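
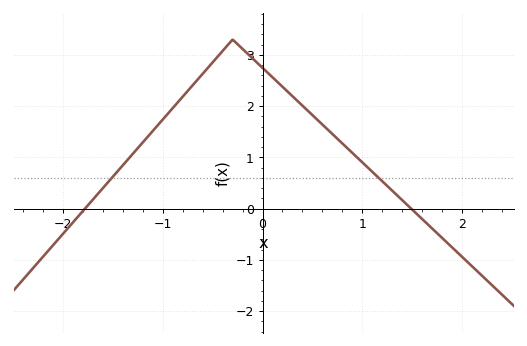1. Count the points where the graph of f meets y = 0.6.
2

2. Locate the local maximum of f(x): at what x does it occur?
-0.299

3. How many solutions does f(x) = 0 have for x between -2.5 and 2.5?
2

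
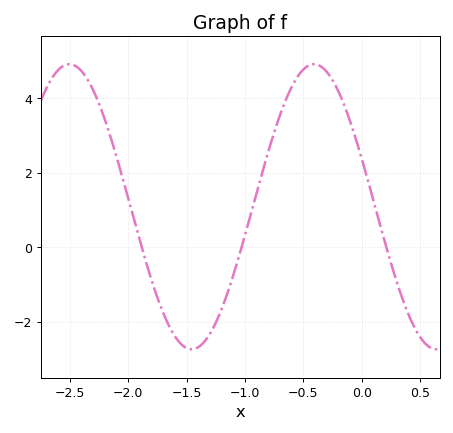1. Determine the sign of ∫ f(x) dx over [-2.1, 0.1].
positive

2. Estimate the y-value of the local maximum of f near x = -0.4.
4.92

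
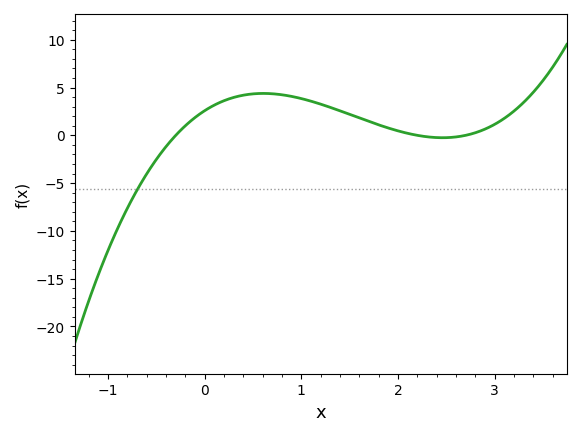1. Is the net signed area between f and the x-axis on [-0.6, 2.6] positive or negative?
positive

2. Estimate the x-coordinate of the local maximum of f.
0.6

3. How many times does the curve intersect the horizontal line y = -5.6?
1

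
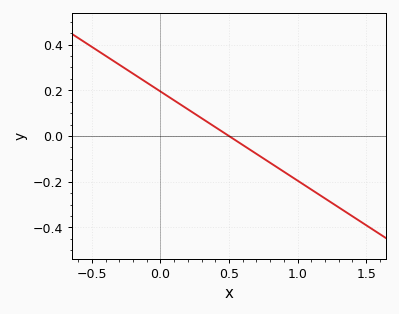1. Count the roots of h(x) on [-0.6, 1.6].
1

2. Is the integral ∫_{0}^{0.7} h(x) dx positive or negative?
positive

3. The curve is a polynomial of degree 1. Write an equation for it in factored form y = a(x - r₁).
y = -0.39(x - 0.5)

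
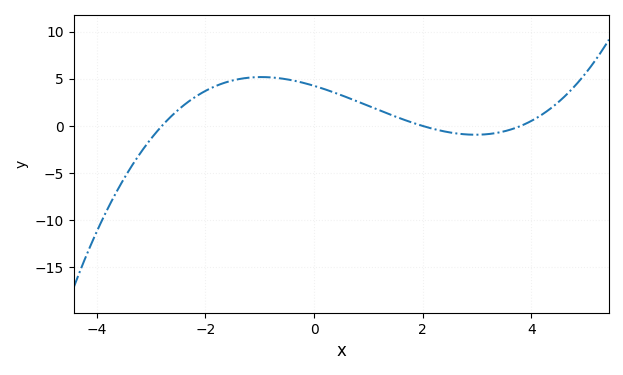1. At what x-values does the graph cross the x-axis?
-2.8, 2, 3.8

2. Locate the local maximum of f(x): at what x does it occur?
-0.968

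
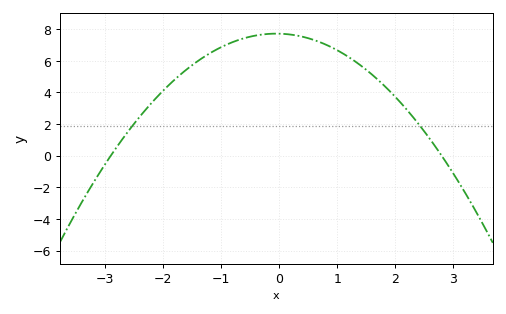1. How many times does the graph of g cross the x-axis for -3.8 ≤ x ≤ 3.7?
2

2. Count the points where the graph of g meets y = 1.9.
2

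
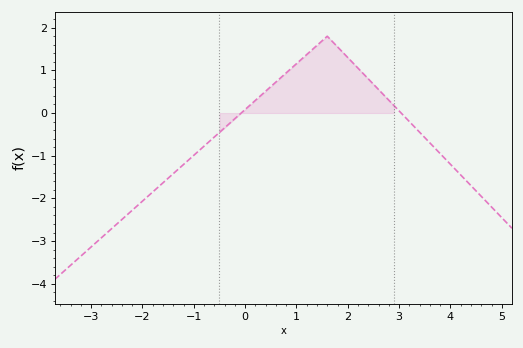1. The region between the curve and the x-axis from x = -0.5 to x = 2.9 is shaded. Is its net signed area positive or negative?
positive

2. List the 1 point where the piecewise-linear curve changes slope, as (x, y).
(1.6, 1.8)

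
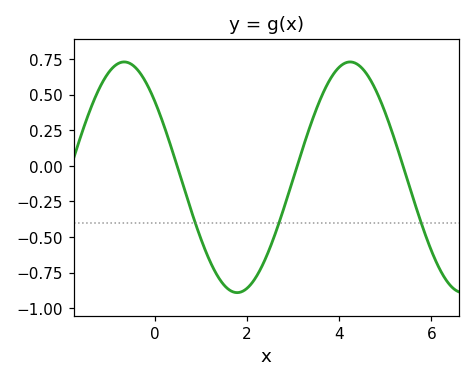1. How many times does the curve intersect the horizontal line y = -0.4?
3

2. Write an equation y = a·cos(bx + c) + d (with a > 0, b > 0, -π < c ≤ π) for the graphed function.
y = 0.81cos(1.3x + 0.86) - 0.08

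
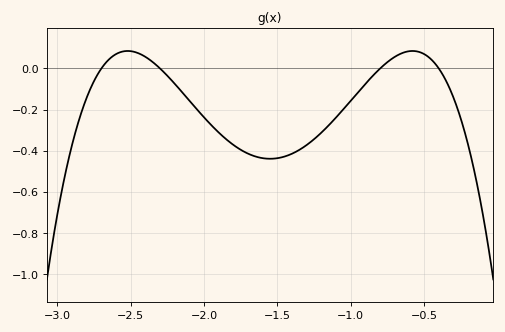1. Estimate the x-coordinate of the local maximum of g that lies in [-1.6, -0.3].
-0.6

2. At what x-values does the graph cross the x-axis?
-2.7, -2.3, -0.8, -0.4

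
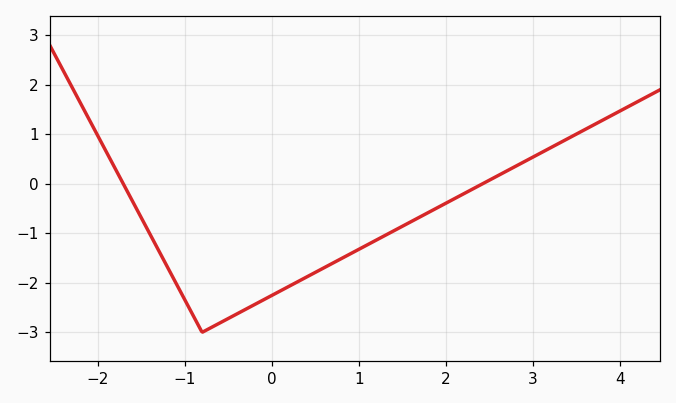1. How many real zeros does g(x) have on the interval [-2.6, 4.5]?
2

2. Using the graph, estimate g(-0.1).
-2.3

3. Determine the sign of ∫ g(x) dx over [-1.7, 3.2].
negative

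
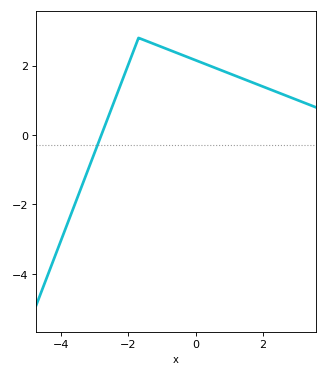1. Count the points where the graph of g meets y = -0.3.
1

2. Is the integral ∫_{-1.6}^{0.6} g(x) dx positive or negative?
positive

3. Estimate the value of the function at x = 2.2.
1.4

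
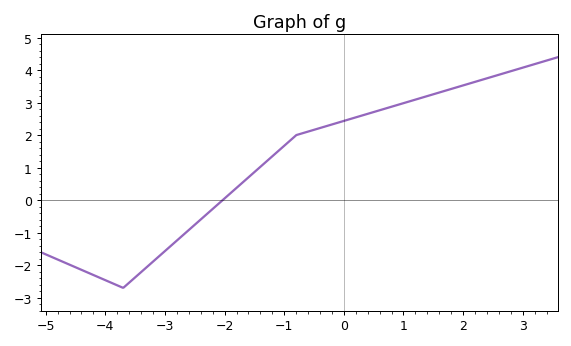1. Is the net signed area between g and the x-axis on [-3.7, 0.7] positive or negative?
positive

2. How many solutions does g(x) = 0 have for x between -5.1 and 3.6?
1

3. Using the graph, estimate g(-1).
1.68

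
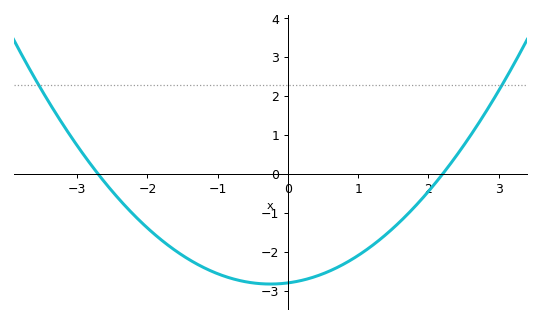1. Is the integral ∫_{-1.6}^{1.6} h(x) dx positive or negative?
negative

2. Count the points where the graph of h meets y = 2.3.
2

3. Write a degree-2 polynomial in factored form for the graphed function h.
y = 0.47(x + 2.7)(x - 2.2)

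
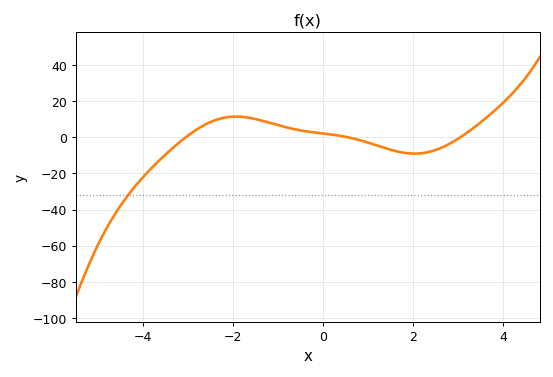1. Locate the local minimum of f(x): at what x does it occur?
2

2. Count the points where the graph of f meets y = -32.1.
1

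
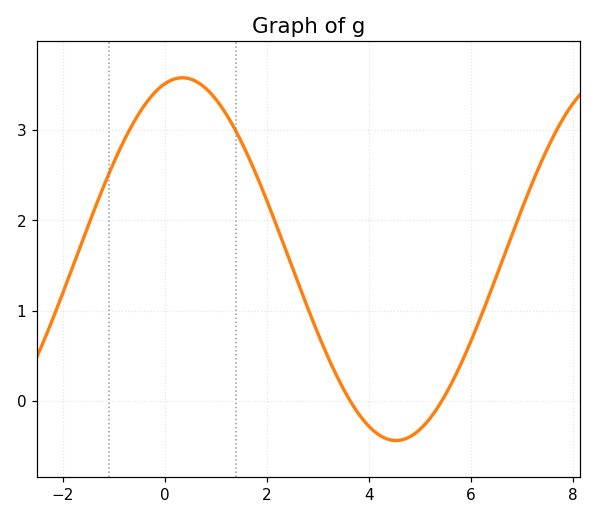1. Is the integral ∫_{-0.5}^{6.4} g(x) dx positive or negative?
positive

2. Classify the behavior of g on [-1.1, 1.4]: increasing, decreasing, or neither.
neither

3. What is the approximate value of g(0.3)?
3.6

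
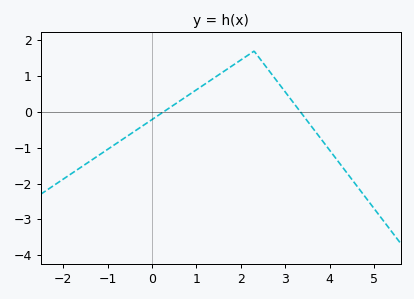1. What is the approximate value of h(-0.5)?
-0.6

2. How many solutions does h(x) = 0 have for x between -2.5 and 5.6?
2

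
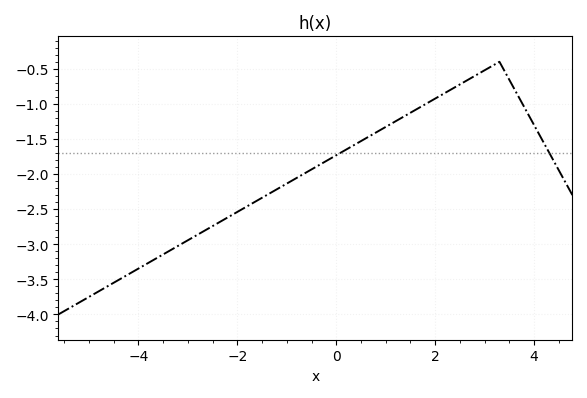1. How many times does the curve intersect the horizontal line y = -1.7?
2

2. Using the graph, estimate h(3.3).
-0.4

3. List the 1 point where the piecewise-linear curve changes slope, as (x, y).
(3.3, -0.4)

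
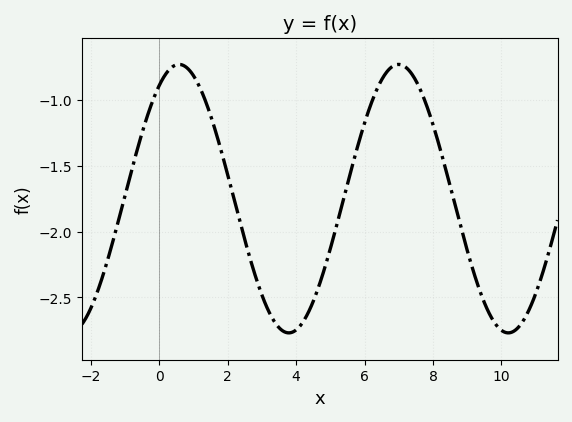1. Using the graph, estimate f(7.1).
-0.736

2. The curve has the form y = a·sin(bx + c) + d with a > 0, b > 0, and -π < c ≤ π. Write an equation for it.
y = 1.02sin(0.98x + 1) - 1.75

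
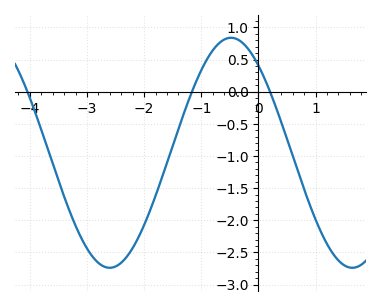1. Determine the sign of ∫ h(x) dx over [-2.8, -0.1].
negative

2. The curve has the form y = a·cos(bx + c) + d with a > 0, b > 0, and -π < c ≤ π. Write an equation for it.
y = 1.79cos(1.48x + 0.712) - 0.95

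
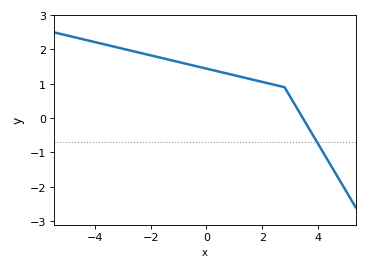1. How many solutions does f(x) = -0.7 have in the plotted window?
1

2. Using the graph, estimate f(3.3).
0.213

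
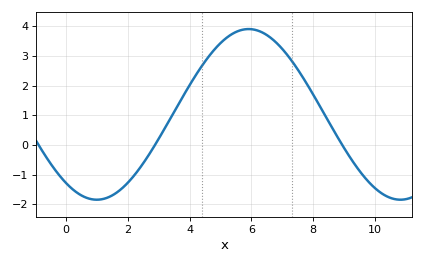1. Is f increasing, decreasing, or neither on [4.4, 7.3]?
neither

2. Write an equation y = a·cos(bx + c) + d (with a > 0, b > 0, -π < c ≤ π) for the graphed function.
y = 2.88cos(0.64x + 2.5) + 1.03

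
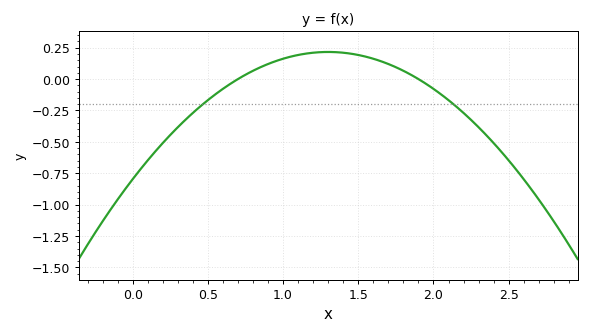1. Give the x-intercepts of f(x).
0.7, 1.9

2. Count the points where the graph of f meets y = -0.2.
2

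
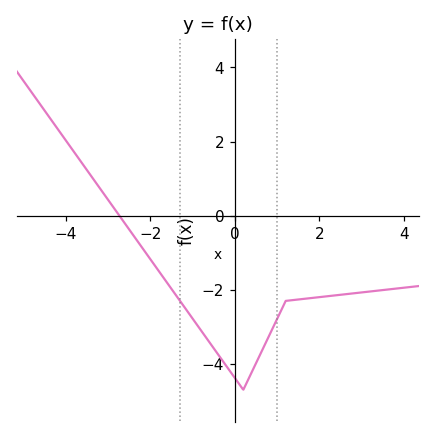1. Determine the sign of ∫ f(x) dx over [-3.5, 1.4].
negative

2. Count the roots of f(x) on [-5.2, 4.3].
1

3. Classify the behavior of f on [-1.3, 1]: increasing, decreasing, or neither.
neither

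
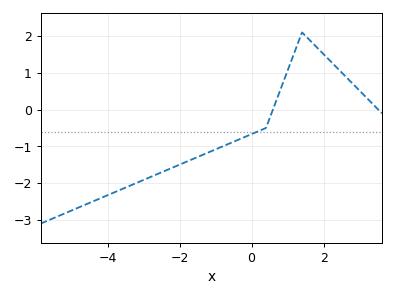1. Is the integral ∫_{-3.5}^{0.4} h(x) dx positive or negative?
negative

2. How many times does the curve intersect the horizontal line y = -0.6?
1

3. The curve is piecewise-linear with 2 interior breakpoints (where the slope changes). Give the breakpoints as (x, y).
(0.4, -0.5); (1.4, 2.1)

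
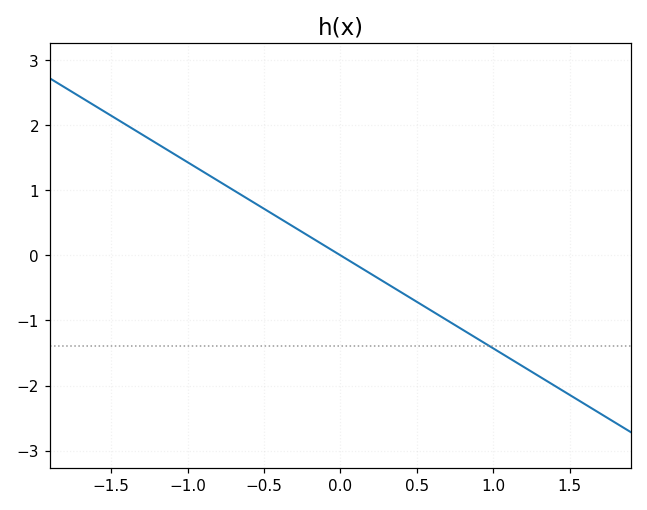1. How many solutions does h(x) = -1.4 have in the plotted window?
1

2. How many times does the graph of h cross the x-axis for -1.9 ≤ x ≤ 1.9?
1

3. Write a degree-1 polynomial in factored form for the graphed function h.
y = -1.43(x - 0)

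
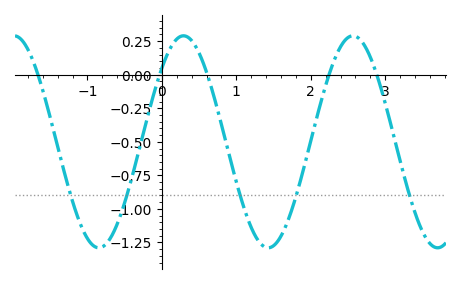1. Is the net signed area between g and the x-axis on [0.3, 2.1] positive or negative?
negative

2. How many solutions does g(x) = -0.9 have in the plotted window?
5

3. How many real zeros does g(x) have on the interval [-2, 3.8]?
5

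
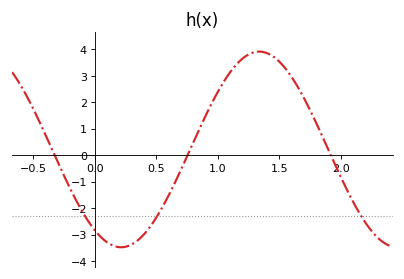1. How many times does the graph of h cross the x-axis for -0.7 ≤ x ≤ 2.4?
3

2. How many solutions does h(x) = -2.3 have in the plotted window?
3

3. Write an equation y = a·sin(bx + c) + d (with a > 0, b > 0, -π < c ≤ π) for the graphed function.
y = 3.7sin(2.8x - 2.17) + 0.22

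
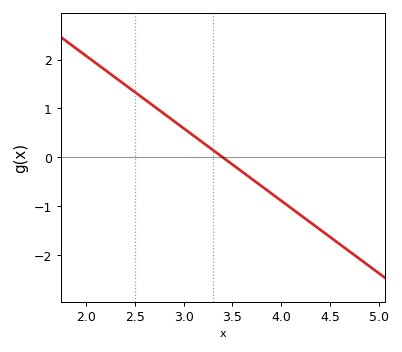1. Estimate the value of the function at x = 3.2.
0.296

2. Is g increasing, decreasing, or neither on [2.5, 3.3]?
decreasing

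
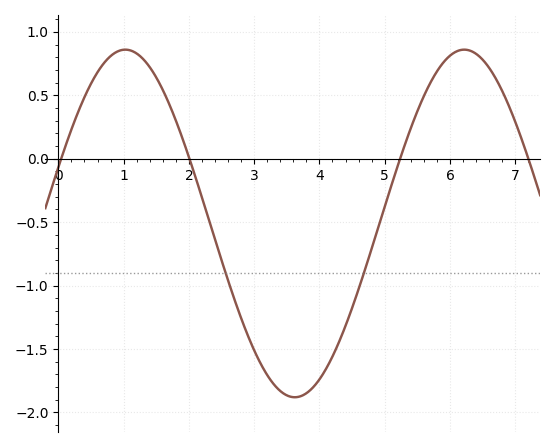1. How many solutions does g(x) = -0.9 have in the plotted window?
2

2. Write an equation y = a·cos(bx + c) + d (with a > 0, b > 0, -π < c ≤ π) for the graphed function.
y = 1.37cos(1.2x - 1.2) - 0.51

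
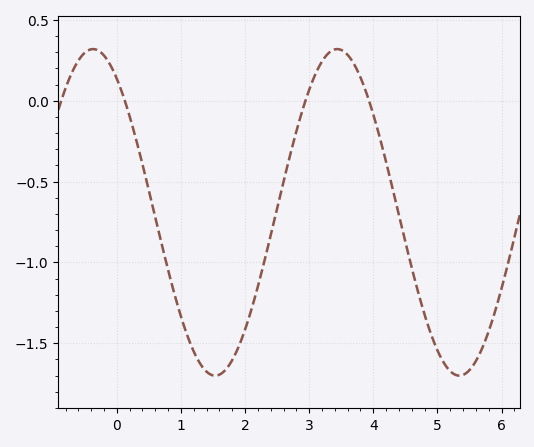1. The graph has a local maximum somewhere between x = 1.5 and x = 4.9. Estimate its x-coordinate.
3.4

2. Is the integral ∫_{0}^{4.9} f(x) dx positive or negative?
negative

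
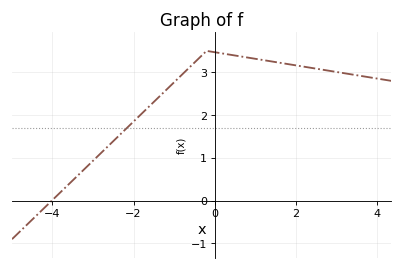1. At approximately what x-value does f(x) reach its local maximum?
-0.2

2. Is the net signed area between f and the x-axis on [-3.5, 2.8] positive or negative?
positive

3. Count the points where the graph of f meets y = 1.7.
1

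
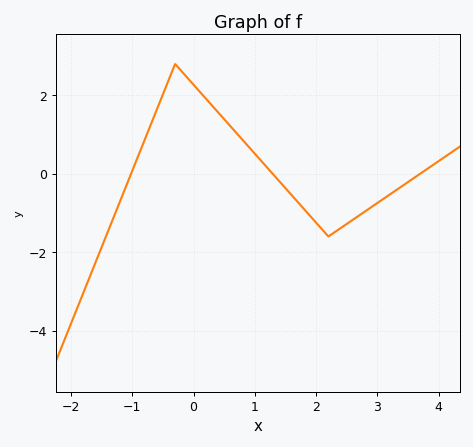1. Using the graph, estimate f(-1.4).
-1.49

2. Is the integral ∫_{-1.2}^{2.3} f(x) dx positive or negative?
positive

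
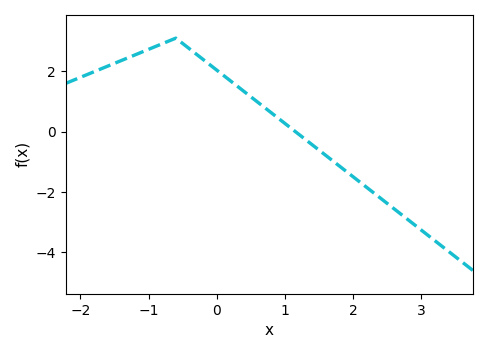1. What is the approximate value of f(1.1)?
0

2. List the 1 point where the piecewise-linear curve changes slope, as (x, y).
(-0.6, 3.1)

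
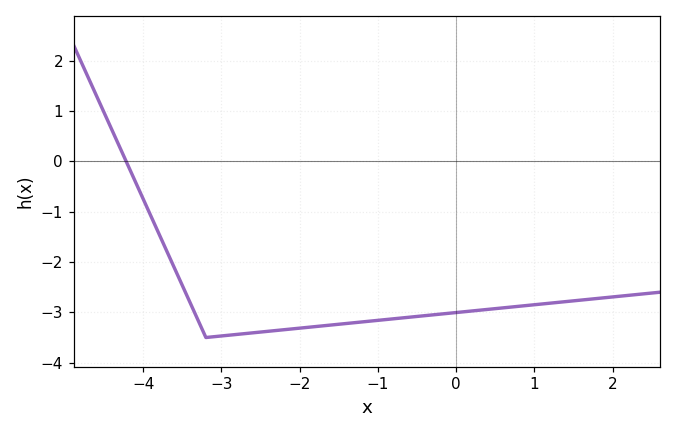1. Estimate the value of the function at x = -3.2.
-3.5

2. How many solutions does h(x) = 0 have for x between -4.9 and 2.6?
1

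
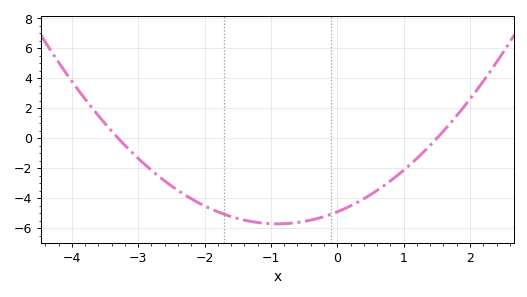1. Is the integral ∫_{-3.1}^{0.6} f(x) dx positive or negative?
negative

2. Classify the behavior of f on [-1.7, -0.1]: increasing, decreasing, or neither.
neither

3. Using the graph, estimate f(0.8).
-2.8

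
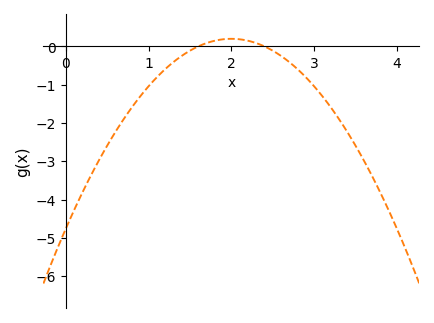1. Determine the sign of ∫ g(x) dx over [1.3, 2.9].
negative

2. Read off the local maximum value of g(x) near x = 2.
0.198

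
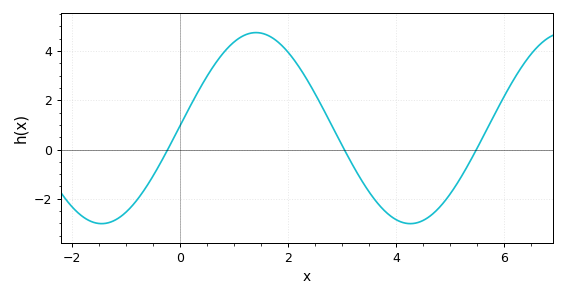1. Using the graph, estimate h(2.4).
2.6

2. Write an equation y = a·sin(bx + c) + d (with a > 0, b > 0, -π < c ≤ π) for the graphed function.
y = 3.88sin(1.1x + 0.02) + 0.87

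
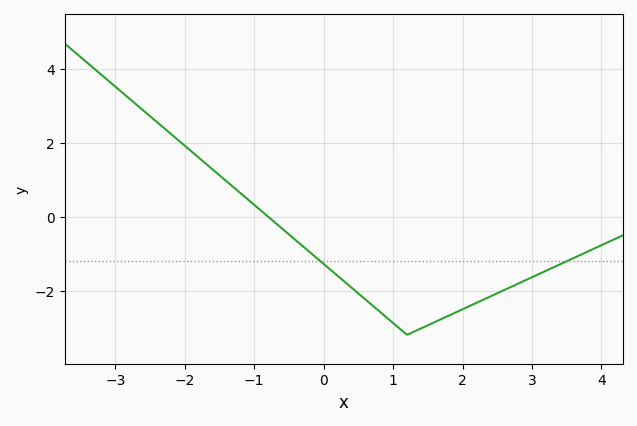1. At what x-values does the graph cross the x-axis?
-0.797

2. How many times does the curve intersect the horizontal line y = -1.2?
2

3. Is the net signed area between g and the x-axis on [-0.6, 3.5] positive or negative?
negative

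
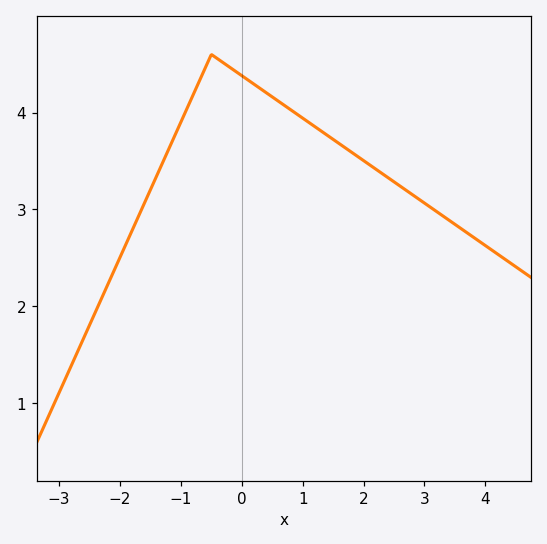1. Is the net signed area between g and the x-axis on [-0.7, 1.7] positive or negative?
positive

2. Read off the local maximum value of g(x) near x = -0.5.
4.6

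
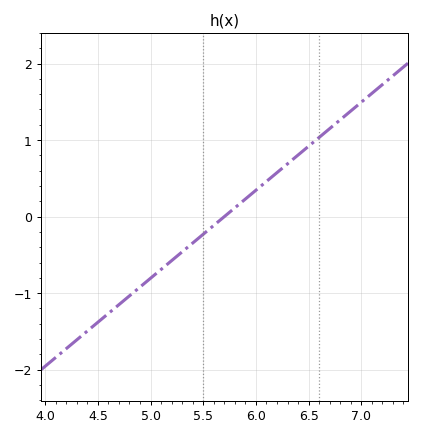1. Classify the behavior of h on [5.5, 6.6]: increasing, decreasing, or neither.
increasing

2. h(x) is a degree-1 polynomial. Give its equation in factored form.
y = 1.15(x - 5.7)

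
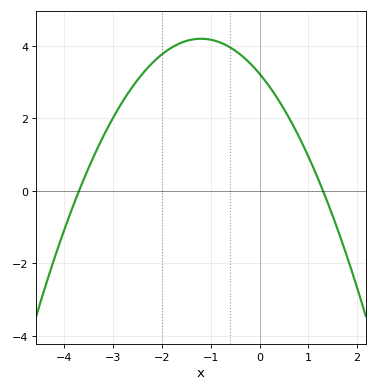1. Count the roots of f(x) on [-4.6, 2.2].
2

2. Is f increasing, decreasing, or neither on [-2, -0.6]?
neither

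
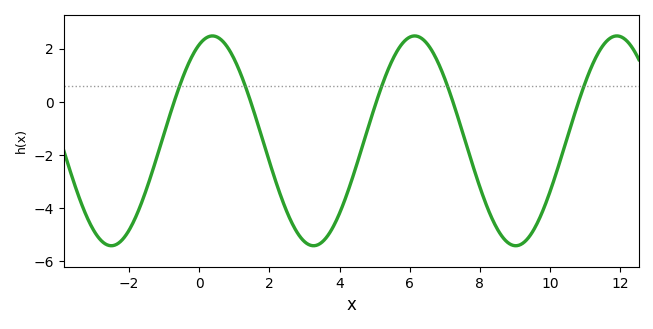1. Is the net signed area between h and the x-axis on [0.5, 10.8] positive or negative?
negative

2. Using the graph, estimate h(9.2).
-5.4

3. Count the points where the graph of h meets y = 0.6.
5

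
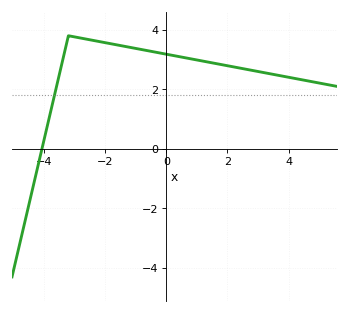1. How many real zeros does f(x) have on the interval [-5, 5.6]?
1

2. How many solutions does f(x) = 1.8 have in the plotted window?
1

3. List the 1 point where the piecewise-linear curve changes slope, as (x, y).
(-3.2, 3.8)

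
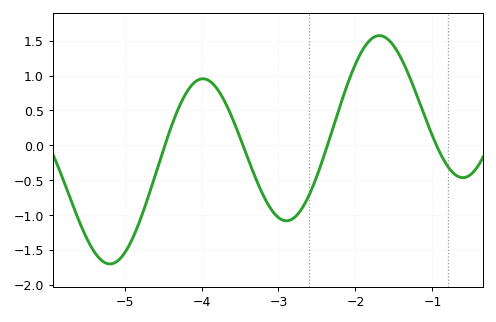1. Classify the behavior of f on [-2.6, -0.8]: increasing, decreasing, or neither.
neither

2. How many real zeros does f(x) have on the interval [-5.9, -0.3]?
4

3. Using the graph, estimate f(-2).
1.15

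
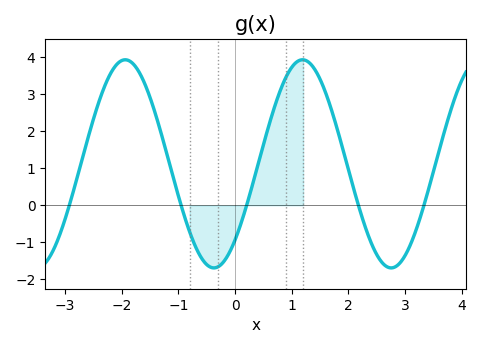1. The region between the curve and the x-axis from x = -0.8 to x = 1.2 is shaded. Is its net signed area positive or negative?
positive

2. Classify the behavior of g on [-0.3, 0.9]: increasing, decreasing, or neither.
increasing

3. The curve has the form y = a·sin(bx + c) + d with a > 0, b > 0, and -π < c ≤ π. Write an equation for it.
y = 2.81sin(2.01x - 0.822) + 1.12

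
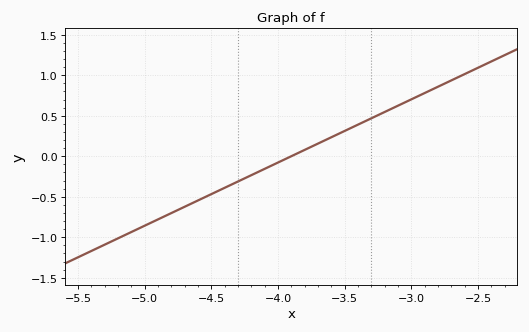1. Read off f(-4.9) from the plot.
-0.78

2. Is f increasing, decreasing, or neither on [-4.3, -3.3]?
increasing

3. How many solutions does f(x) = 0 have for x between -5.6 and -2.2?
1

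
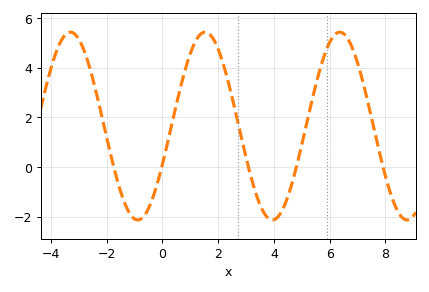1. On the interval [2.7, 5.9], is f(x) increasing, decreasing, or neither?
neither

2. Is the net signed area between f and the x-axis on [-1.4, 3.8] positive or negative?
positive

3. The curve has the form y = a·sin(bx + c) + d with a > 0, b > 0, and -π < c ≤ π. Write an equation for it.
y = 3.78sin(1.3x - 0.42) + 1.65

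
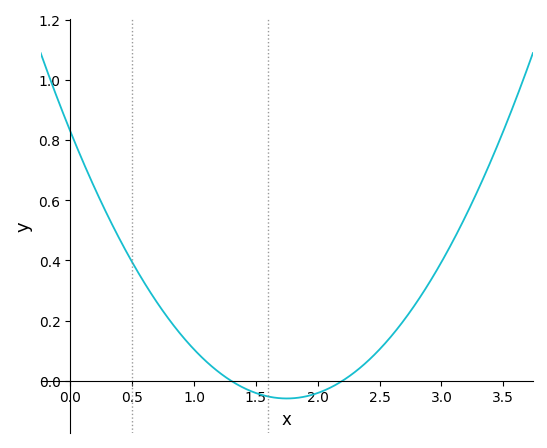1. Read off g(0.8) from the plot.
0.2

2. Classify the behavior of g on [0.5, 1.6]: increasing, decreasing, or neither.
decreasing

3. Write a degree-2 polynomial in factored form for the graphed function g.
y = 0.29(x - 1.3)(x - 2.2)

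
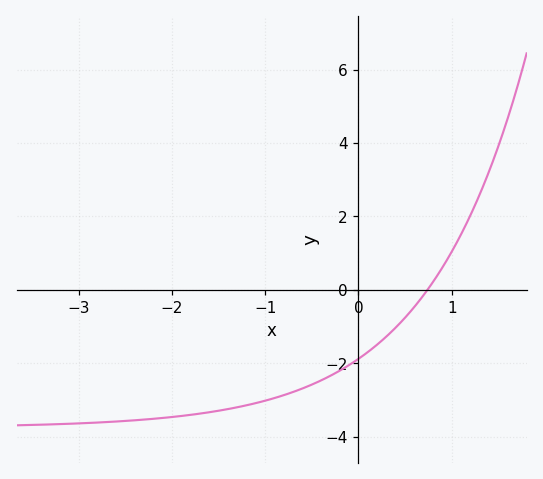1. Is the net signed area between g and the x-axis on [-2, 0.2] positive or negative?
negative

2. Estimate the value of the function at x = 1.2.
2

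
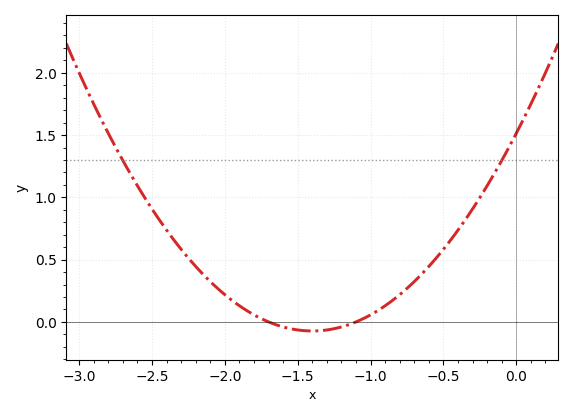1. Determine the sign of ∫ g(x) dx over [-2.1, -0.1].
positive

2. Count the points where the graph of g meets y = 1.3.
2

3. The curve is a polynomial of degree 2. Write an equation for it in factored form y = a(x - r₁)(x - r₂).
y = 0.81(x + 1.7)(x + 1.1)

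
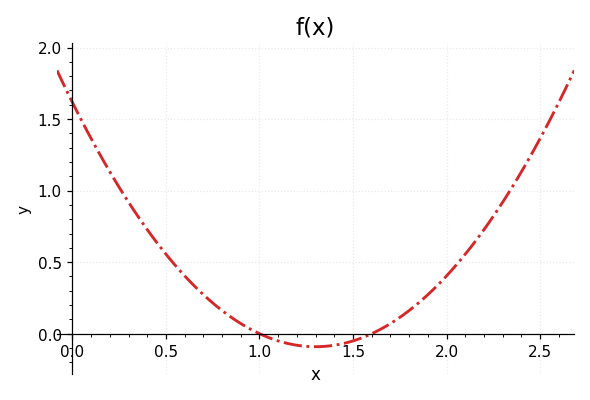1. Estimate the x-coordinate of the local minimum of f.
1.3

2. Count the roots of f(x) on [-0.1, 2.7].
2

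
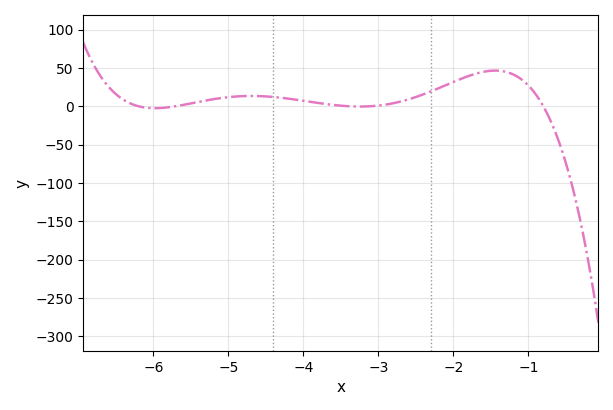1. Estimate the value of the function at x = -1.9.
35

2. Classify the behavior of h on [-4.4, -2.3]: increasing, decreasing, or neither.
neither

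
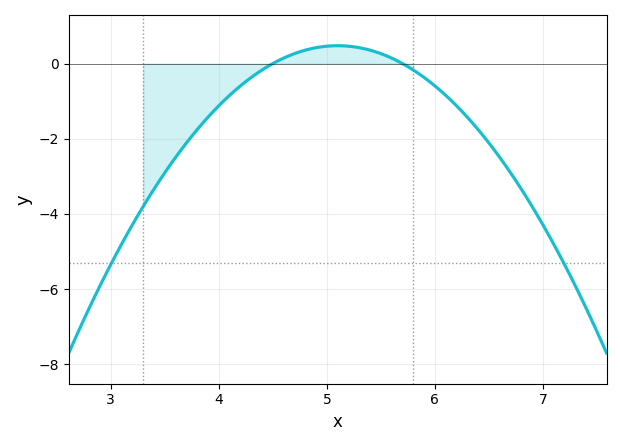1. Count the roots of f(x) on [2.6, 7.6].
2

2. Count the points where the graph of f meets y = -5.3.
2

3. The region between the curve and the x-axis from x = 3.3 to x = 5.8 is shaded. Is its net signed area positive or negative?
negative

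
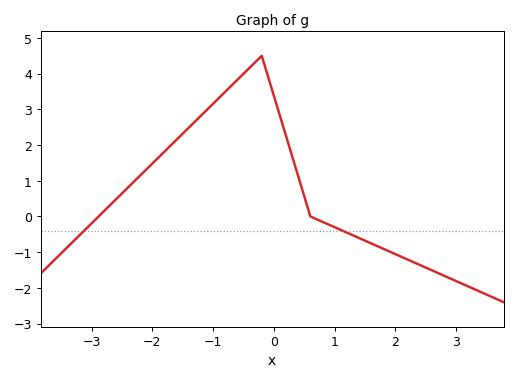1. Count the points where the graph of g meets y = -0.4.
2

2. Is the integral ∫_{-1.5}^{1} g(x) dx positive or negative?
positive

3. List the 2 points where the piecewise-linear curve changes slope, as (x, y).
(-0.2, 4.5); (0.6, 0)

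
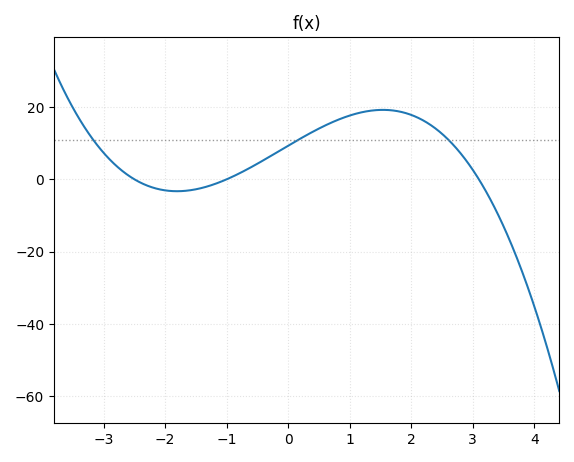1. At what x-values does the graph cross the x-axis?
-2.4, -1, 3.2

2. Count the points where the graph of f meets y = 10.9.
3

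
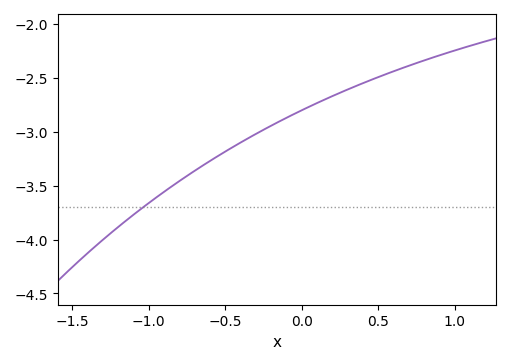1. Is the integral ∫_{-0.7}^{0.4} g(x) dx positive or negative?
negative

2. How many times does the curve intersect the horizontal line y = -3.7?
1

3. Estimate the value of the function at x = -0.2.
-2.95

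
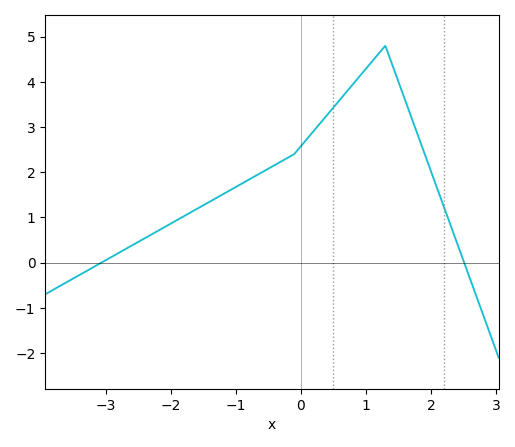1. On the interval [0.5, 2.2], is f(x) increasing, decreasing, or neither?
neither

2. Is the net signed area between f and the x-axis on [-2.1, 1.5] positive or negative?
positive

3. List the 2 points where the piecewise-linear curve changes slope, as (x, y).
(-0.1, 2.4); (1.3, 4.8)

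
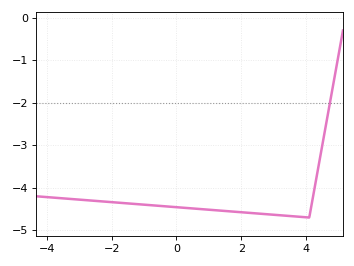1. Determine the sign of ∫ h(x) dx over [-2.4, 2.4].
negative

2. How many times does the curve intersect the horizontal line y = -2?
1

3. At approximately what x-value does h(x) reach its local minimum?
4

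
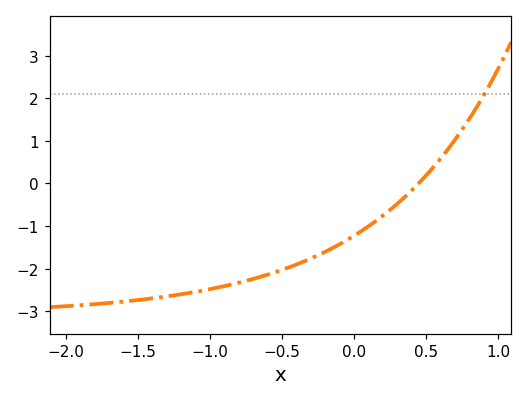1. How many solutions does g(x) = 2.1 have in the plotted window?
1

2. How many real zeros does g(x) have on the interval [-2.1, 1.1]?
1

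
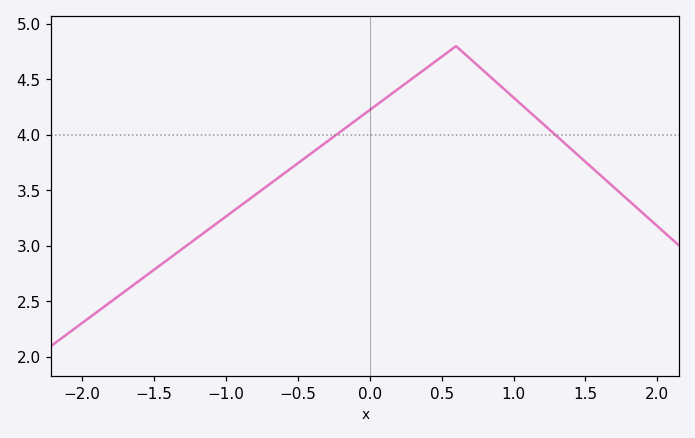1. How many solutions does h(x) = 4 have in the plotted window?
2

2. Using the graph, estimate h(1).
4.35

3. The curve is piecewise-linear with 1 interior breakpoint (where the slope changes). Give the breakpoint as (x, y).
(0.6, 4.8)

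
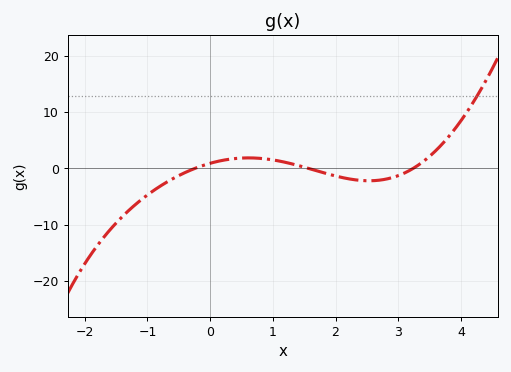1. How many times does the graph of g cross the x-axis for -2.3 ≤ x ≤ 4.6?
3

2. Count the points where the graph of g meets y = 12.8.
1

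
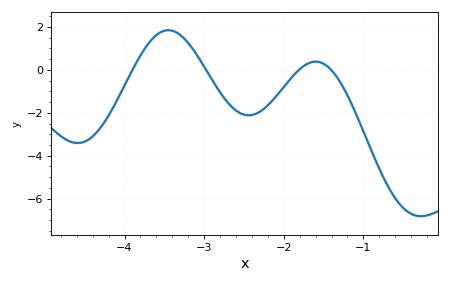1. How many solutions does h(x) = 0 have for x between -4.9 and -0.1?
4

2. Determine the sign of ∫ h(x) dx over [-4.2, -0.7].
negative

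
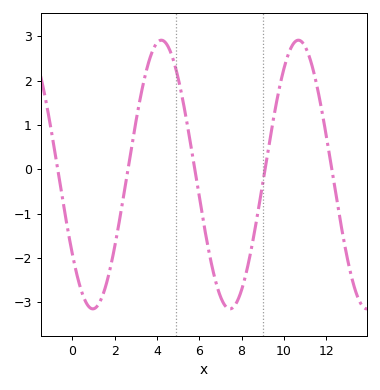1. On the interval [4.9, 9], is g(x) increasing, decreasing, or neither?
neither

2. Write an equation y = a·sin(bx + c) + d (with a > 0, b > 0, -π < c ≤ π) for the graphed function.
y = 3.03sin(0.97x - 2.51) - 0.12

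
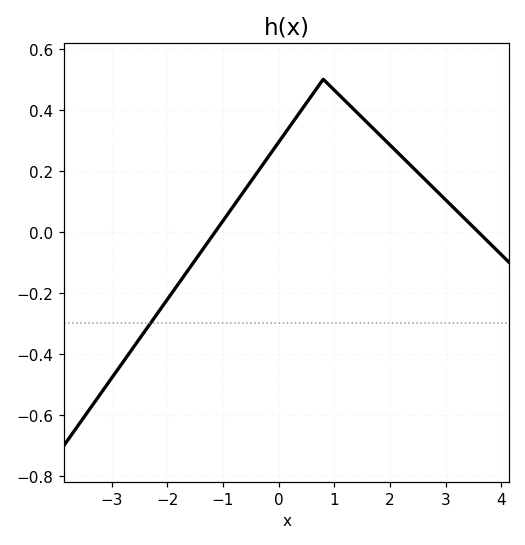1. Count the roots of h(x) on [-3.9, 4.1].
2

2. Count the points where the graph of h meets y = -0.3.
1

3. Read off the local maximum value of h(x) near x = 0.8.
0.5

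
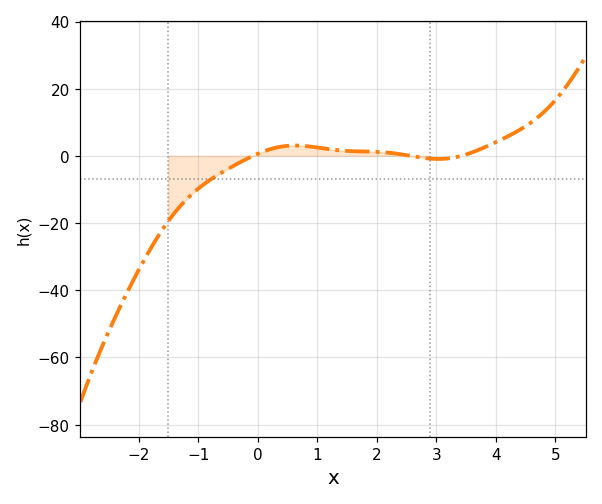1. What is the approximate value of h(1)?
2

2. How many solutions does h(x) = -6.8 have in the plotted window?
1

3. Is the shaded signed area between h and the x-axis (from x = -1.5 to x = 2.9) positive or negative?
negative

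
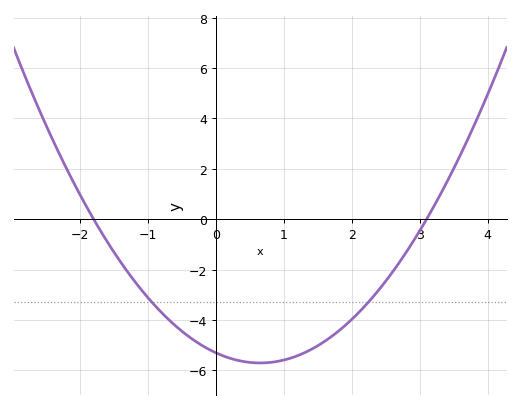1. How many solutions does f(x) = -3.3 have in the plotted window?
2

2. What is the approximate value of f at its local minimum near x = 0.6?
-5.7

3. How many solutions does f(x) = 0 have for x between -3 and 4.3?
2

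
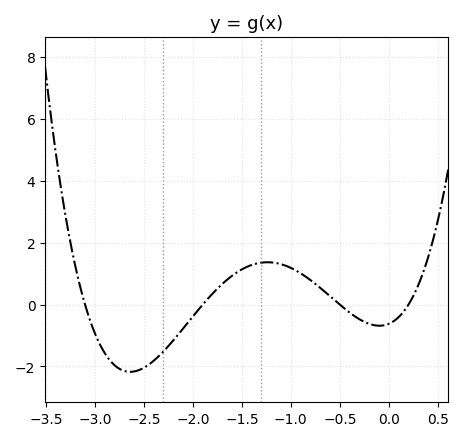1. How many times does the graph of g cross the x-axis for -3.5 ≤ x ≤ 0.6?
4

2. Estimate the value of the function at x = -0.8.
0.797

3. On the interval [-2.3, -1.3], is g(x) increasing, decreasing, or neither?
increasing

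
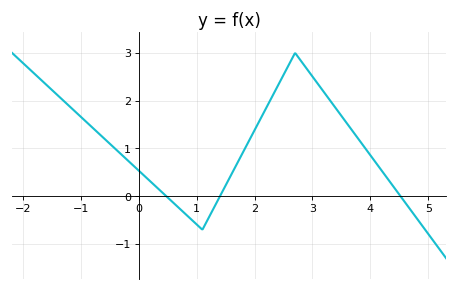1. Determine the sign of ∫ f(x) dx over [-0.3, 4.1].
positive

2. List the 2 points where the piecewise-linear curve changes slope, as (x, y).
(1.1, -0.7); (2.7, 3)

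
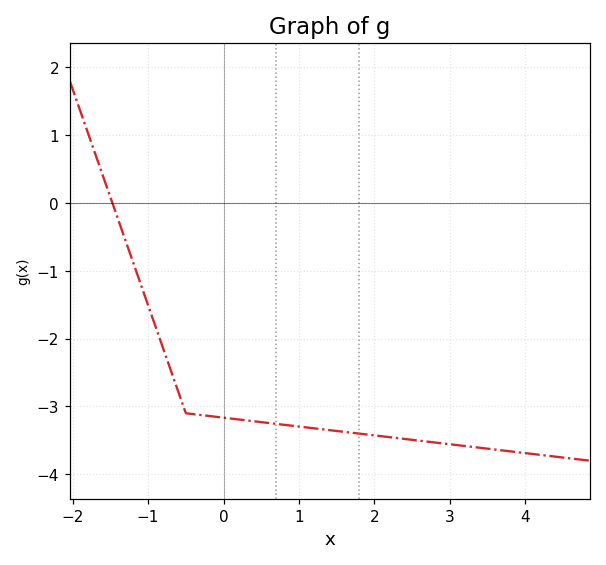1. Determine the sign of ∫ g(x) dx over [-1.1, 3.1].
negative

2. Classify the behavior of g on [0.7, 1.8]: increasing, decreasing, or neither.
decreasing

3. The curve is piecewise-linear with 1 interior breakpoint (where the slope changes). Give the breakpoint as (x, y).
(-0.5, -3.1)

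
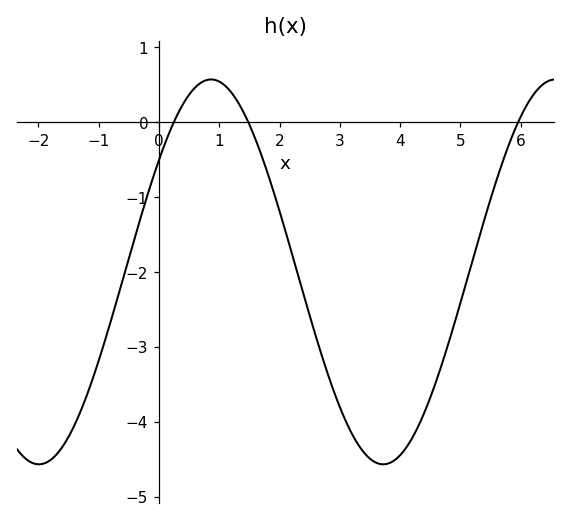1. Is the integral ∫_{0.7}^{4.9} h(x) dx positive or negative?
negative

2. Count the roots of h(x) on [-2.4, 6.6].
3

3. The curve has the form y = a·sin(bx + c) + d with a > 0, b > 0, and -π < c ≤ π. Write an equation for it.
y = 2.57sin(1.1x + 0.62) - 2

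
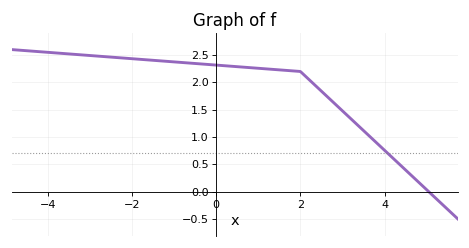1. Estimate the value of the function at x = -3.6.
2.53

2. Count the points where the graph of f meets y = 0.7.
1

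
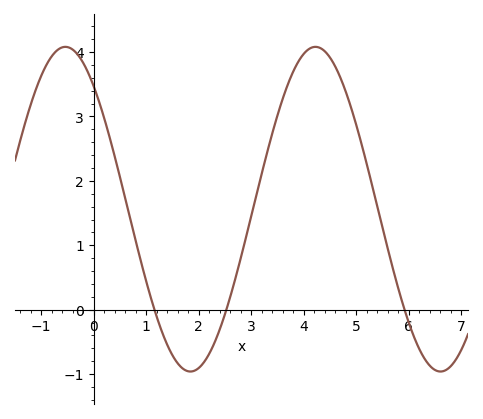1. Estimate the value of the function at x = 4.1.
4.05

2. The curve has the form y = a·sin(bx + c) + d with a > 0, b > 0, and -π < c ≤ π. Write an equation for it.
y = 2.52sin(1.32x + 2.28) + 1.56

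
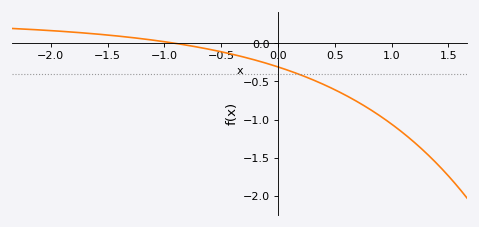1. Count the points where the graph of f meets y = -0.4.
1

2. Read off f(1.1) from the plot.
-1.15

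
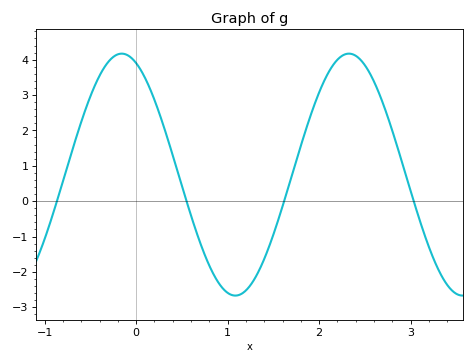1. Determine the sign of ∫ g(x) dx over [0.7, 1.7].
negative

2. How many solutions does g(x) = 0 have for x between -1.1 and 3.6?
4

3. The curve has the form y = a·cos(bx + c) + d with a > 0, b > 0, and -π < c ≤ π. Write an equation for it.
y = 3.42cos(2.5x + 0.4) + 0.75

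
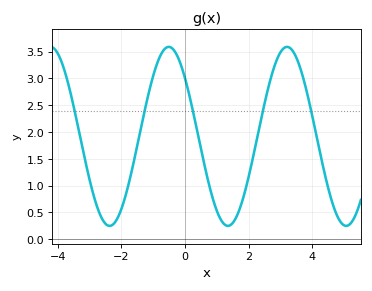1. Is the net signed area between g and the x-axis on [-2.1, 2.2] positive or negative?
positive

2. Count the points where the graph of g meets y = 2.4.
5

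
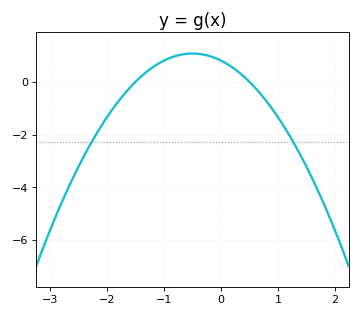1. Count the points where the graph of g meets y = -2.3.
2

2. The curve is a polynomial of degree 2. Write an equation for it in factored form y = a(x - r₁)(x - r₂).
y = -1.07(x + 1.5)(x - 0.5)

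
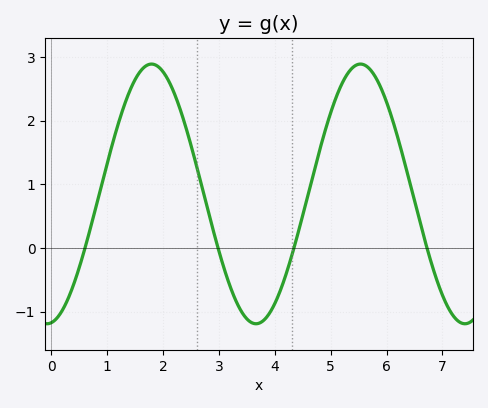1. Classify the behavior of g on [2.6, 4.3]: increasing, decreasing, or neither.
neither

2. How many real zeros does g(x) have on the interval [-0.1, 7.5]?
4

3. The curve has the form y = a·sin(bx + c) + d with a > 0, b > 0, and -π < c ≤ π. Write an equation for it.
y = 2.04sin(1.68x - 1.44) + 0.85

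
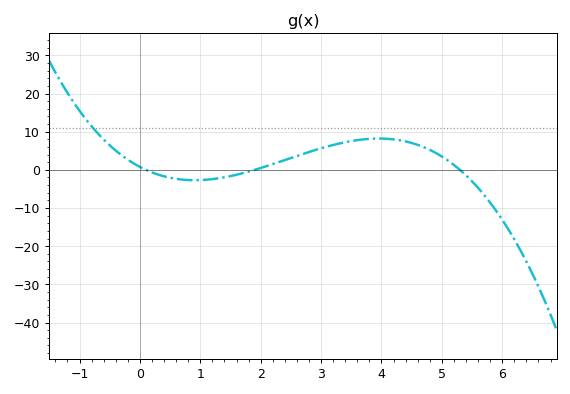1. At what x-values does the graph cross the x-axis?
0, 1.8, 5.2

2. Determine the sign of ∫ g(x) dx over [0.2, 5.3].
positive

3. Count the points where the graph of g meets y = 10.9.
1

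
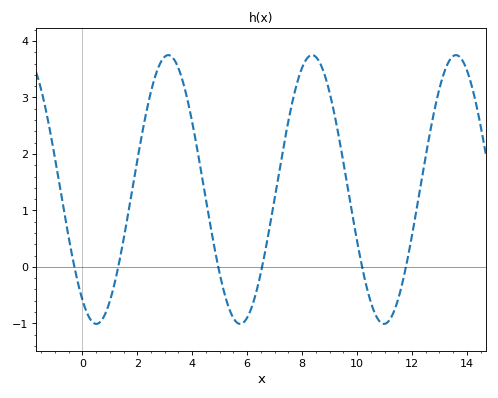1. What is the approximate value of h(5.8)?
-1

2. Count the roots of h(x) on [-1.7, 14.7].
6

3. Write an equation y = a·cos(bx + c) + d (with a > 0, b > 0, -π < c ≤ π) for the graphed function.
y = 2.38cos(1.2x + 2.53) + 1.37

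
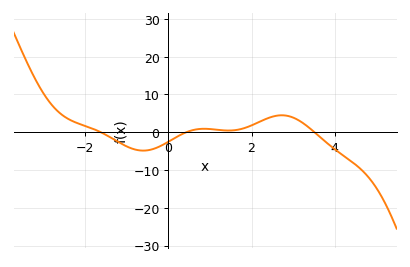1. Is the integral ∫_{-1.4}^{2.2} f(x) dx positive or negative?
negative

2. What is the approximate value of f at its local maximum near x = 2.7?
4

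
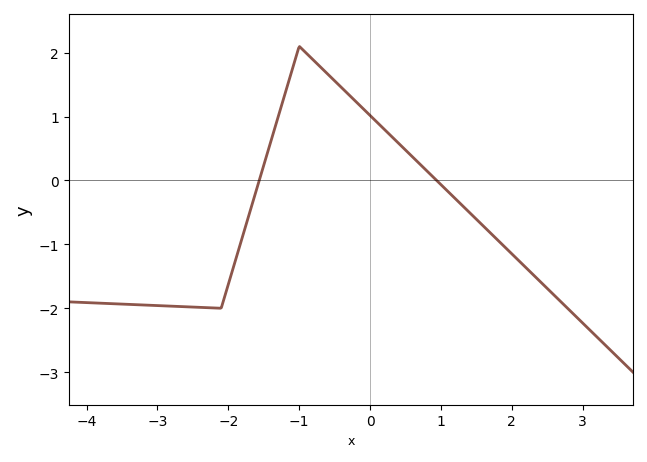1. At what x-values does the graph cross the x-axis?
-1.6, 1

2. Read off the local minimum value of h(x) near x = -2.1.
-2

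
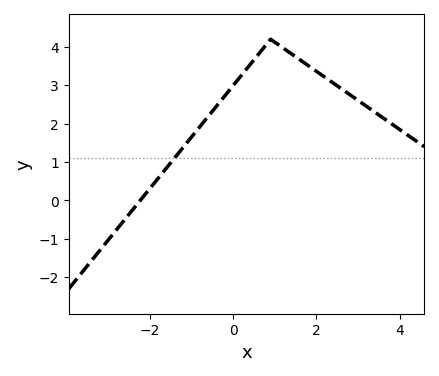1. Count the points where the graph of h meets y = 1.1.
1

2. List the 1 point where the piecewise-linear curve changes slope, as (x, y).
(0.9, 4.2)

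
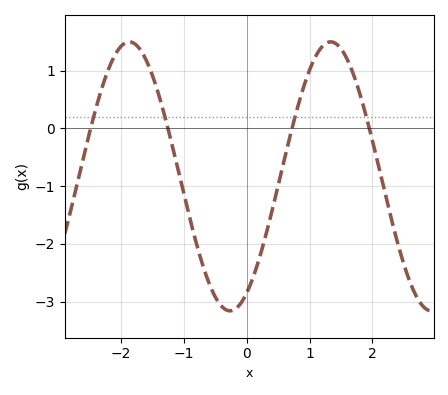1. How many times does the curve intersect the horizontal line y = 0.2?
4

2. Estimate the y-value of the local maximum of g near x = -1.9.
1.5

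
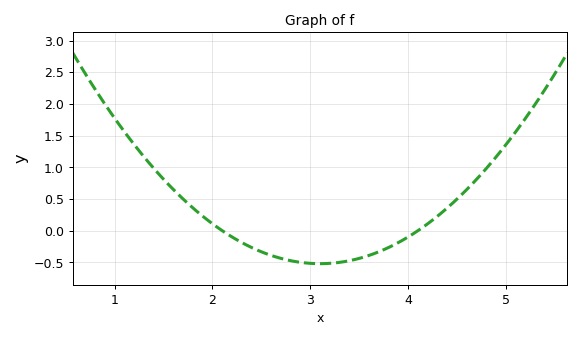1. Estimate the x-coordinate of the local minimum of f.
3.1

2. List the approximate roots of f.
2.1, 4.1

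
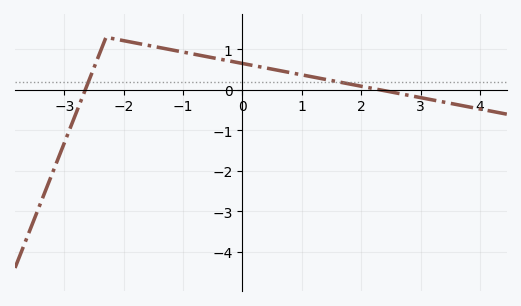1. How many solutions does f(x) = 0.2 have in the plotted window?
2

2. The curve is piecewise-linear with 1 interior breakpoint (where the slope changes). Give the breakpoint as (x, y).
(-2.3, 1.3)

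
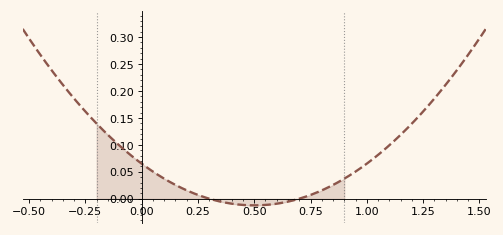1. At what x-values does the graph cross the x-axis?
0.3, 0.7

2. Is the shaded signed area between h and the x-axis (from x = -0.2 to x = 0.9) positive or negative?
positive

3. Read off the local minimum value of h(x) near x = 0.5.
-0.012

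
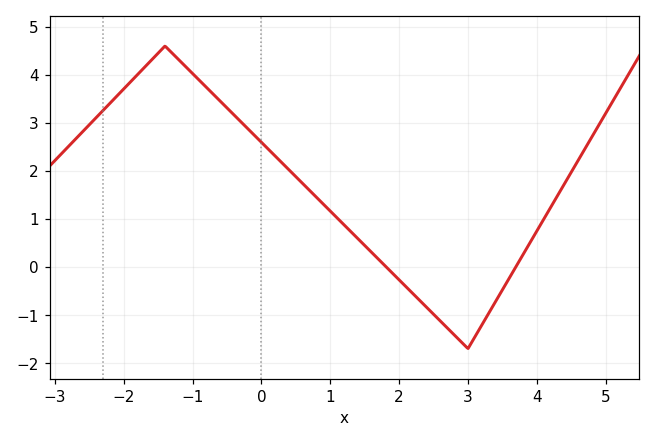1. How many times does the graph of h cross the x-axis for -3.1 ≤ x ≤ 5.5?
2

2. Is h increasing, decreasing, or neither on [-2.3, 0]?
neither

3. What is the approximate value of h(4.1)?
0.995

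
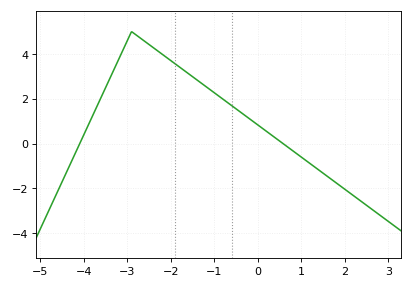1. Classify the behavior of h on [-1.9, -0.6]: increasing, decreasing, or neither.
decreasing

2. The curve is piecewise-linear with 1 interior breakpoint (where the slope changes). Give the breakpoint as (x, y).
(-2.9, 5)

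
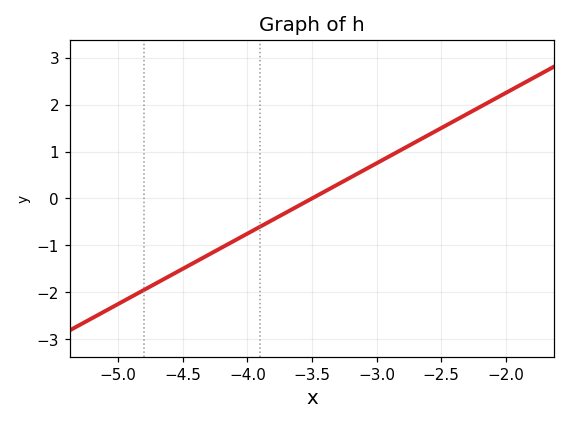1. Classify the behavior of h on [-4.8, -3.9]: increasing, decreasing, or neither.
increasing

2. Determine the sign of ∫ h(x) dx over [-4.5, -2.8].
negative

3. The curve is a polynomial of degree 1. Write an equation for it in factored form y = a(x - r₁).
y = 1.5(x + 3.5)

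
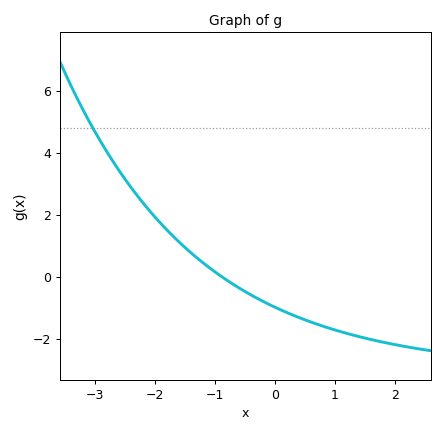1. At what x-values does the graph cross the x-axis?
-0.9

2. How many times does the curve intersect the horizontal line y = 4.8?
1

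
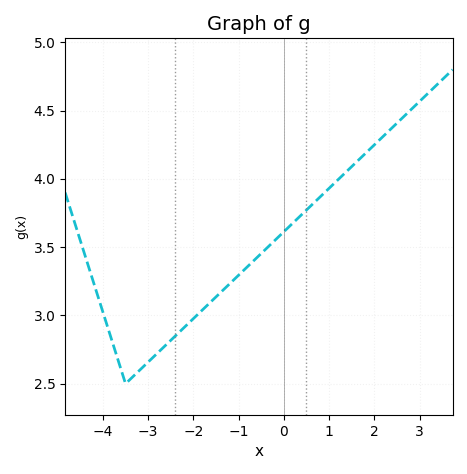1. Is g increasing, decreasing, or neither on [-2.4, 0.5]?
increasing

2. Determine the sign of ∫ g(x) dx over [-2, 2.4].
positive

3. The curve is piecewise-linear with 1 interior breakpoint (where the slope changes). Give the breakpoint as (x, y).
(-3.5, 2.5)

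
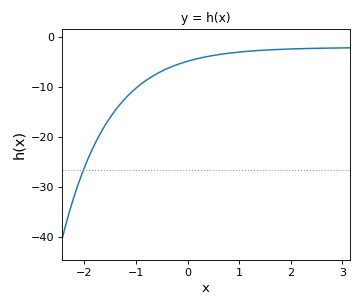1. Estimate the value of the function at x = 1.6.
-3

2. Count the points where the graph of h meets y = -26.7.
1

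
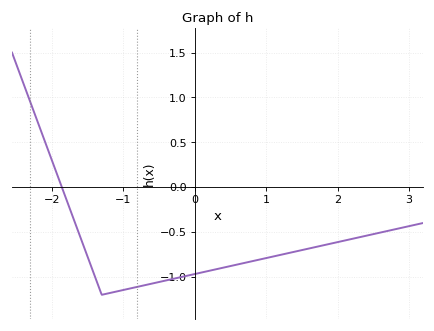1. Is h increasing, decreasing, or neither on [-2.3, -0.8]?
neither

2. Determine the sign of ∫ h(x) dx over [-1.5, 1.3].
negative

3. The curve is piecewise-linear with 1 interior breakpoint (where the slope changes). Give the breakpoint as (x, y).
(-1.3, -1.2)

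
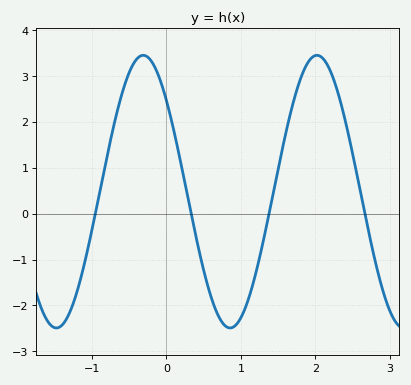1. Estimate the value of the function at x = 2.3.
2.7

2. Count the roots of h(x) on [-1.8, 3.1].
4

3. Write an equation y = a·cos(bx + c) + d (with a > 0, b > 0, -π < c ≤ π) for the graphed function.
y = 2.97cos(2.7x + 0.84) + 0.48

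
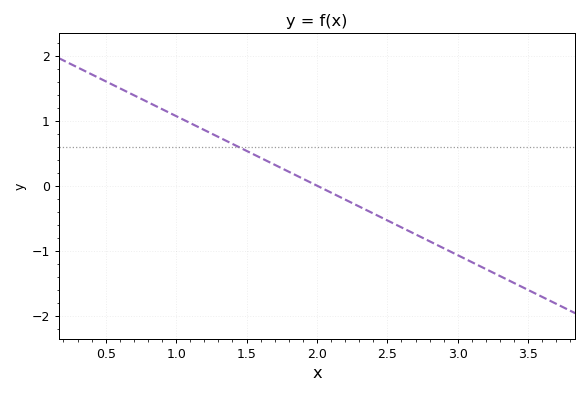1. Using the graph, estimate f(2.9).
-1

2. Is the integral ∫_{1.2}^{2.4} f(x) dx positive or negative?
positive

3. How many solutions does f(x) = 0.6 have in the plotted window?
1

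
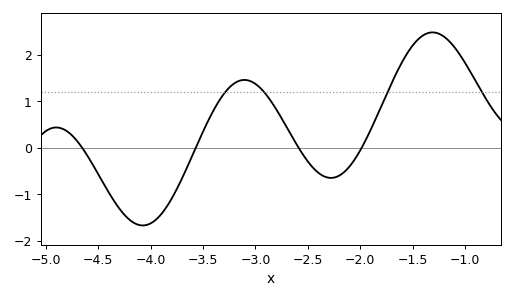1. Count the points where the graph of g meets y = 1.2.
4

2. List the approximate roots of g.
-4.7, -3.6, -2.6, -2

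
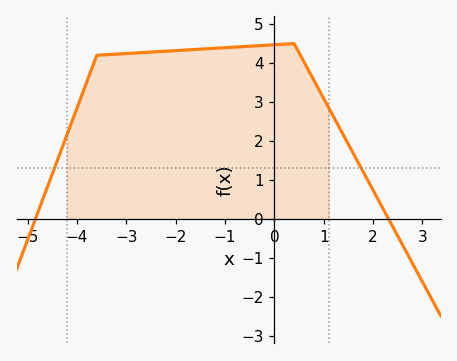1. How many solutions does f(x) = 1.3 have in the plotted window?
2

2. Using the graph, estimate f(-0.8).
4.4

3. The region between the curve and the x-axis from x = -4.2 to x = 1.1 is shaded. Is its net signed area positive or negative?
positive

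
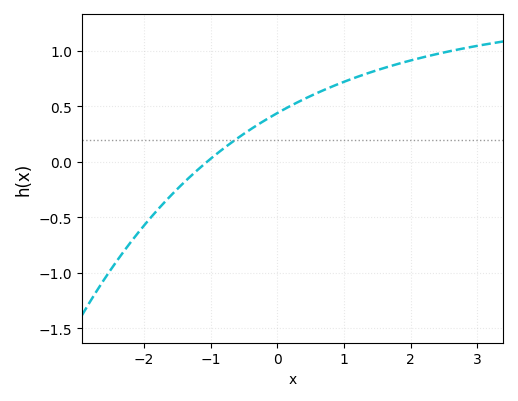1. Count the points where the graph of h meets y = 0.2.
1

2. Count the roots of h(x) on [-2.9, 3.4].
1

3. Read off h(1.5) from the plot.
0.85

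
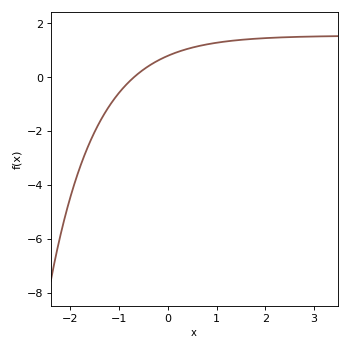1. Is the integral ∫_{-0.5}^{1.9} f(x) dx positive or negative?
positive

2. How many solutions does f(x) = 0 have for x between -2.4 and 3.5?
1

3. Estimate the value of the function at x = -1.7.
-2.8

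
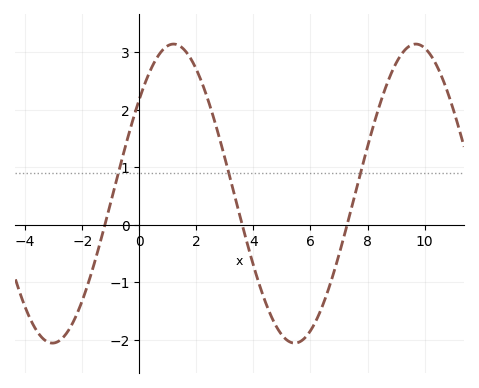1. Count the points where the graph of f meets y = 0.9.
3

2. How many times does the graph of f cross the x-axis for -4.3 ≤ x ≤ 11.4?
3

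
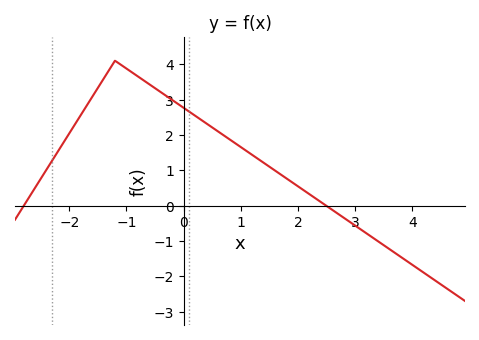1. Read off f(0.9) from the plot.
1.77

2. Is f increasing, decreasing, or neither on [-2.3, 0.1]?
neither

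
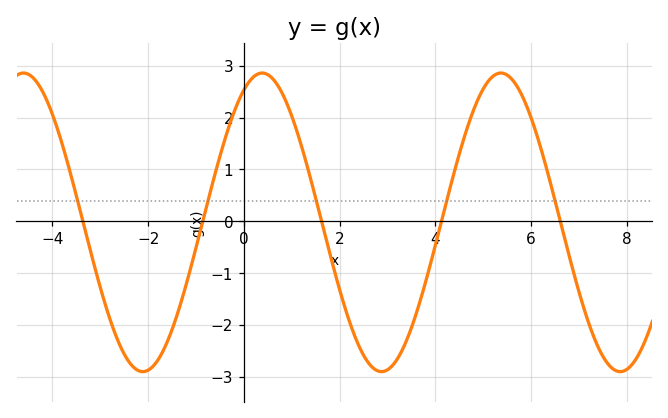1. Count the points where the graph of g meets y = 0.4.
5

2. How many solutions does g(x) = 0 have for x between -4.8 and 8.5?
5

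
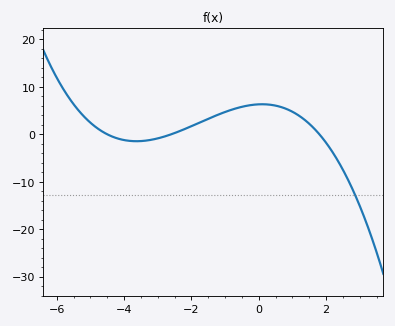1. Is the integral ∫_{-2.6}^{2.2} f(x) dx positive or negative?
positive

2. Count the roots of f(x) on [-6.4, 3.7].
3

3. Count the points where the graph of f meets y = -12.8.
1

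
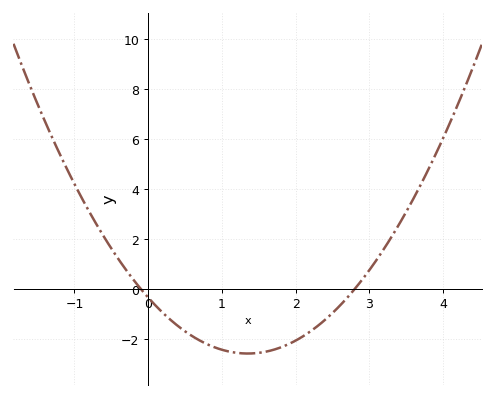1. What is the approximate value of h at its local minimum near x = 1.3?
-2.59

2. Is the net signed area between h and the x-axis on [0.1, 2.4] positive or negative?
negative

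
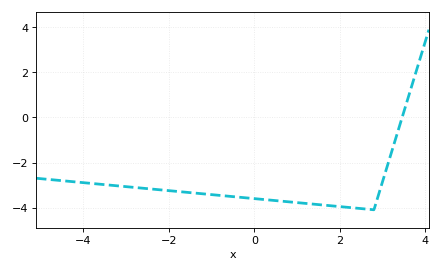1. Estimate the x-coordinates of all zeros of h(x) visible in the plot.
3.4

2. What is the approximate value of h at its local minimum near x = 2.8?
-4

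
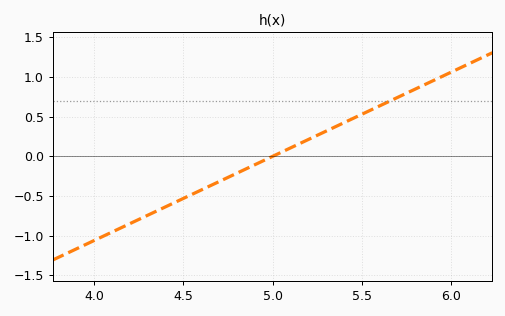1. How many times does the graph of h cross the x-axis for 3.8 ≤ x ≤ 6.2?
1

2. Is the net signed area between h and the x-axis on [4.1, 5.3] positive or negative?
negative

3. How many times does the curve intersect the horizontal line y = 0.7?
1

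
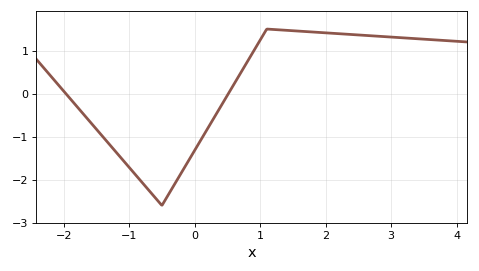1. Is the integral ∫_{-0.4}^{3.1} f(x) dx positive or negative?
positive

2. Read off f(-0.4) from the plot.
-2.3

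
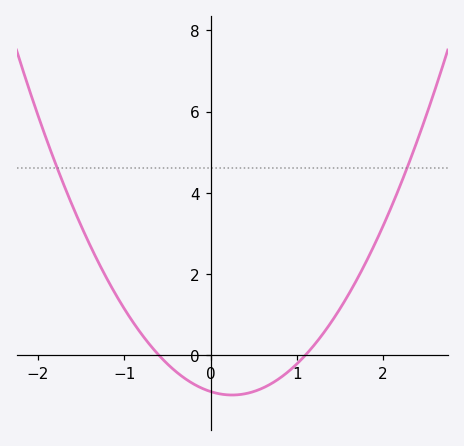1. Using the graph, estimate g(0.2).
-1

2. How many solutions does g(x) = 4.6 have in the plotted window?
2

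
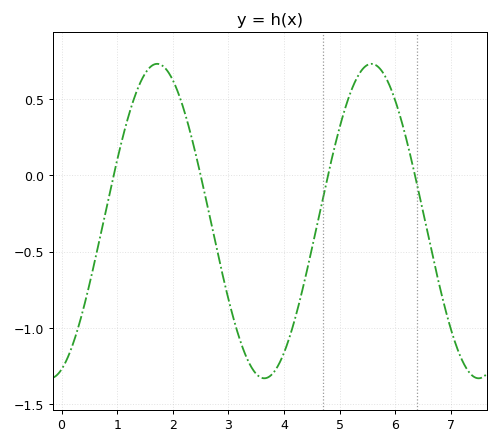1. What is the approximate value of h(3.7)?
-1.35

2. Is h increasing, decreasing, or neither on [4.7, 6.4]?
neither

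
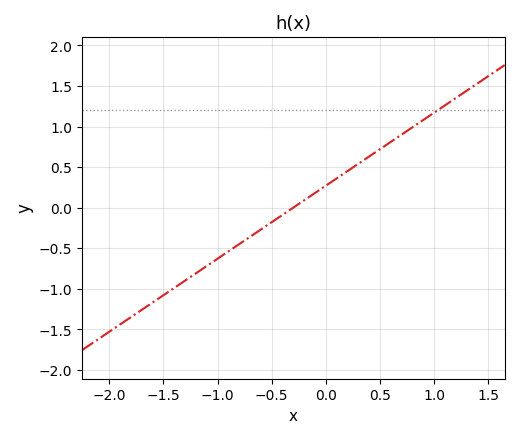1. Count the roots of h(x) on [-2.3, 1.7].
1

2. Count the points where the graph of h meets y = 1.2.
1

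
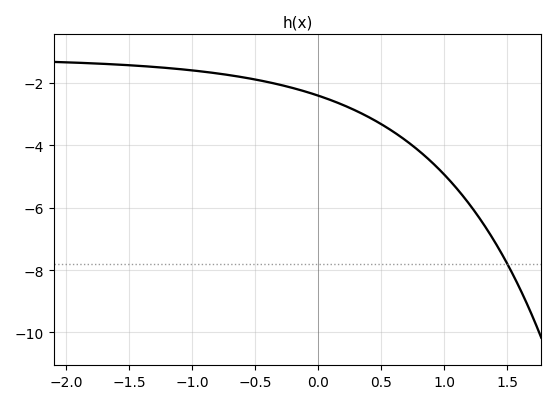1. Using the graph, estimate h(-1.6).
-1.4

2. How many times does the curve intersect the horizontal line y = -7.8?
1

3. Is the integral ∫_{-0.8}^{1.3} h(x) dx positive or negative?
negative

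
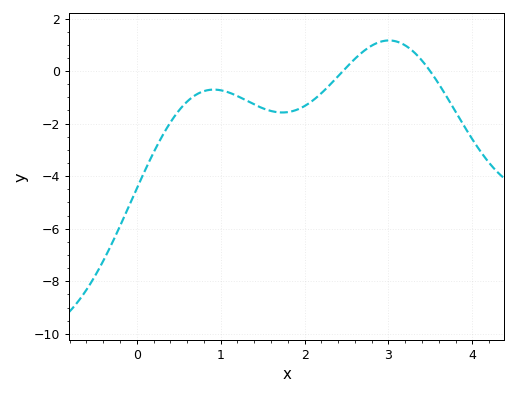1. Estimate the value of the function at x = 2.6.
0.4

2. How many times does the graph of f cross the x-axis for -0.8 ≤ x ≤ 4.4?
2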